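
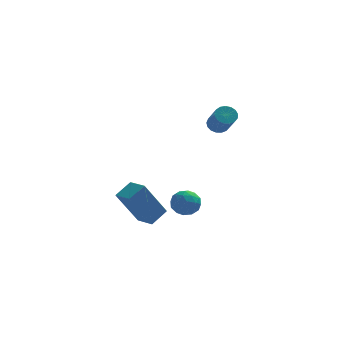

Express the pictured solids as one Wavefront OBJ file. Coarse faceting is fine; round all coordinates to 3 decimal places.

v 2.558 -0.493 3.507
v 2.941 -0.218 3.674
v 3.264 -1.232 4.6
v 2.882 -1.507 4.433
v 2.757 -0.151 3.812
v 3.081 -1.164 4.738
v 2.528 -0.162 3.88
v 2.852 -1.175 4.806
v 2.306 -0.249 3.863
v 2.629 -1.262 4.789
v 2.141 -0.392 3.764
v 2.465 -1.405 4.69
v 2.072 -0.558 3.606
v 2.396 -1.571 4.532
v 2.115 -0.709 3.426
v 2.438 -1.723 4.351
v 2.259 -0.811 3.264
v 2.582 -1.824 4.19
v 2.471 -0.84 3.158
v 2.795 -1.854 4.084
v 2.704 -0.79 3.132
v 3.027 -1.803 4.058
v 2.903 -0.672 3.192
v 3.226 -1.685 4.117
v 3.023 -0.512 3.324
v 3.347 -1.526 4.25
v 3.037 -0.349 3.498
v 3.36 -1.362 4.424
v 0.697 -1.765 -0.826
v 1.065 -1.281 -0.491
v 1.395 -2.559 -0.449
v 1.763 -2.075 -0.114
v 1.122 -2.234 0.1
v 0.691 -1.744 -0.133
v 1.769 -2.096 -0.807
v 1.338 -1.606 -1.04
v 1.728 -1.486 -0.479
v 1.328 -1.572 0.082
v 1.132 -2.268 -1.022
v 0.732 -2.354 -0.461
v 0.819 -1.453 -0.692
v 1.641 -2.387 -0.248
v 1.264 -2.48 -0.123
v 1.48 -2.196 0.075
v 0.6 -1.725 -0.481
v 0.816 -1.441 -0.284
v 0.85 -2.001 0.063
v 1.644 -2.399 -0.656
v 1.86 -2.115 -0.459
v 0.98 -1.644 -1.015
v 1.196 -1.36 -0.817
v 1.61 -1.839 -1.003
v 1.425 -1.29 -0.487
v 1.836 -1.757 -0.266
v 1.839 -1.769 -0.673
v 1.586 -1.48 -0.81
v 1.19 -1.34 -0.158
v 1.601 -1.807 0.064
v 1.224 -1.9 0.19
v 0.97 -1.612 0.053
v 1.58 -1.46 -0.151
v 0.859 -2.033 -1.004
v 1.27 -2.5 -0.782
v 1.49 -2.228 -0.993
v 1.236 -1.94 -1.13
v 0.624 -2.083 -0.674
v 1.035 -2.55 -0.453
v 0.874 -2.36 -0.13
v 0.621 -2.071 -0.267
v 0.88 -2.38 -0.789
v -1.1 -1.799 -0.324
v -0.496 -1.198 0.179
v -1.718 -1.086 -0.435
v -1.114 -0.484 0.068
v -0.186 -1.276 -2.048
v 0.418 -0.674 -1.545
v -0.804 -0.562 -2.159
v -0.2 0.039 -1.656
f 2 1 5
f 2 5 3
f 3 5 6
f 3 6 4
f 5 1 7
f 5 7 6
f 6 7 8
f 6 8 4
f 7 1 9
f 7 9 8
f 8 9 10
f 8 10 4
f 9 1 11
f 9 11 10
f 10 11 12
f 10 12 4
f 11 1 13
f 11 13 12
f 12 13 14
f 12 14 4
f 13 1 15
f 13 15 14
f 14 15 16
f 14 16 4
f 15 1 17
f 15 17 16
f 16 17 18
f 16 18 4
f 17 1 19
f 17 19 18
f 18 19 20
f 18 20 4
f 19 1 21
f 19 21 20
f 20 21 22
f 20 22 4
f 21 1 23
f 21 23 22
f 22 23 24
f 22 24 4
f 23 1 25
f 23 25 24
f 24 25 26
f 24 26 4
f 25 1 27
f 25 27 26
f 26 27 28
f 26 28 4
f 27 1 2
f 27 2 28
f 28 2 3
f 28 3 4
f 29 66 45
f 66 40 69
f 45 69 34
f 66 69 45
f 29 45 41
f 45 34 46
f 41 46 30
f 45 46 41
f 29 41 50
f 41 30 51
f 50 51 36
f 41 51 50
f 29 50 62
f 50 36 65
f 62 65 39
f 50 65 62
f 29 62 66
f 62 39 70
f 66 70 40
f 62 70 66
f 30 46 57
f 46 34 60
f 57 60 38
f 46 60 57
f 34 69 47
f 69 40 68
f 47 68 33
f 69 68 47
f 40 70 67
f 70 39 63
f 67 63 31
f 70 63 67
f 39 65 64
f 65 36 52
f 64 52 35
f 65 52 64
f 36 51 56
f 51 30 53
f 56 53 37
f 51 53 56
f 32 58 44
f 58 38 59
f 44 59 33
f 58 59 44
f 32 44 42
f 44 33 43
f 42 43 31
f 44 43 42
f 32 42 49
f 42 31 48
f 49 48 35
f 42 48 49
f 32 49 54
f 49 35 55
f 54 55 37
f 49 55 54
f 32 54 58
f 54 37 61
f 58 61 38
f 54 61 58
f 33 59 47
f 59 38 60
f 47 60 34
f 59 60 47
f 31 43 67
f 43 33 68
f 67 68 40
f 43 68 67
f 35 48 64
f 48 31 63
f 64 63 39
f 48 63 64
f 37 55 56
f 55 35 52
f 56 52 36
f 55 52 56
f 38 61 57
f 61 37 53
f 57 53 30
f 61 53 57
f 72 74 71
f 75 72 71
f 71 74 73
f 73 75 71
f 72 78 74
f 76 72 75
f 76 78 72
f 74 78 73
f 77 75 73
f 73 78 77
f 77 76 75
f 78 76 77



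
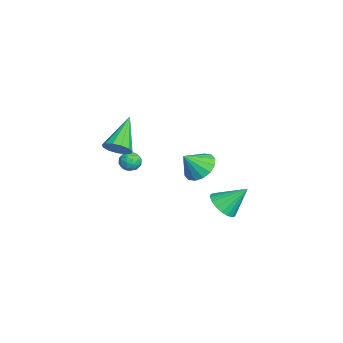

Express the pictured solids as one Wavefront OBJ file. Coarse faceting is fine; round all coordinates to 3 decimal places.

v 2.24 0.041 1.151
v 2.67 -0.558 0.52
v 2.56 -0.801 2.169
v 3.032 -0.242 0.668
v 3.181 0.15 0.944
v 3.078 0.512 1.276
v 2.75 0.748 1.574
v 2.286 0.795 1.759
v 1.809 0.639 1.781
v 1.447 0.324 1.633
v 1.298 -0.068 1.357
v 1.401 -0.43 1.025
v 1.729 -0.667 0.727
v 2.194 -0.713 0.542
v -0.436 1.429 -3.457
v 0.275 1.852 -3.924
v -0.364 2.691 -2.203
v -0.069 2.036 -4.089
v -0.485 2.099 -4.128
v -0.891 2.03 -4.035
v -1.208 1.841 -3.827
v -1.371 1.571 -3.546
v -1.35 1.273 -3.247
v -1.147 1.006 -2.99
v -0.804 0.822 -2.825
v -0.388 0.759 -2.785
v 0.019 0.828 -2.878
v 0.335 1.017 -3.086
v 0.499 1.287 -3.367
v 0.477 1.585 -3.666
v -2.329 -2.883 -0.884
v -1.709 -2.724 -0.759
v -2.051 -3.896 -0.981
v -1.431 -3.737 -0.856
v -1.88 -3.696 -0.385
v -2.052 -3.07 -0.325
v -1.708 -3.55 -1.415
v -1.88 -2.924 -1.355
v -1.326 -3.137 -1.087
v -1.432 -3.227 -0.45
v -2.328 -3.393 -1.29
v -2.434 -3.483 -0.653
v -2.044 -2.715 -0.813
v -1.716 -3.905 -0.927
v -1.98 -3.881 -0.65
v -1.616 -3.788 -0.576
v -2.245 -2.918 -0.558
v -1.881 -2.825 -0.484
v -1.981 -3.396 -0.264
v -1.879 -3.795 -1.256
v -1.515 -3.702 -1.182
v -2.144 -2.832 -1.164
v -1.78 -2.739 -1.09
v -1.779 -3.224 -1.476
v -1.454 -2.864 -0.932
v -1.29 -3.459 -0.989
v -1.453 -3.349 -1.318
v -1.554 -2.981 -1.283
v -1.516 -2.917 -0.558
v -1.353 -3.512 -0.615
v -1.616 -3.488 -0.338
v -1.717 -3.12 -0.303
v -1.291 -3.159 -0.75
v -2.407 -3.108 -1.125
v -2.244 -3.703 -1.182
v -2.043 -3.5 -1.437
v -2.144 -3.132 -1.402
v -2.47 -3.161 -0.751
v -2.306 -3.756 -0.808
v -2.206 -3.639 -0.457
v -2.307 -3.271 -0.422
v -2.469 -3.461 -0.99
v 2.935 -4.047 3.021
v 3.361 -4.259 3.64
v 1.325 -3.373 4.359
v 3.465 -3.841 3.555
v 3.402 -3.488 3.3
v 3.19 -3.313 2.957
v 2.898 -3.371 2.635
v 2.617 -3.644 2.434
v 2.438 -4.045 2.42
v 2.416 -4.446 2.597
v 2.56 -4.721 2.909
v 2.822 -4.782 3.256
v 3.121 -4.61 3.528
f 2 1 4
f 2 4 3
f 4 1 5
f 4 5 3
f 5 1 6
f 5 6 3
f 6 1 7
f 6 7 3
f 7 1 8
f 7 8 3
f 8 1 9
f 8 9 3
f 9 1 10
f 9 10 3
f 10 1 11
f 10 11 3
f 11 1 12
f 11 12 3
f 12 1 13
f 12 13 3
f 13 1 14
f 13 14 3
f 14 1 2
f 14 2 3
f 16 15 18
f 16 18 17
f 18 15 19
f 18 19 17
f 19 15 20
f 19 20 17
f 20 15 21
f 20 21 17
f 21 15 22
f 21 22 17
f 22 15 23
f 22 23 17
f 23 15 24
f 23 24 17
f 24 15 25
f 24 25 17
f 25 15 26
f 25 26 17
f 26 15 27
f 26 27 17
f 27 15 28
f 27 28 17
f 28 15 29
f 28 29 17
f 29 15 30
f 29 30 17
f 30 15 16
f 30 16 17
f 31 68 47
f 68 42 71
f 47 71 36
f 68 71 47
f 31 47 43
f 47 36 48
f 43 48 32
f 47 48 43
f 31 43 52
f 43 32 53
f 52 53 38
f 43 53 52
f 31 52 64
f 52 38 67
f 64 67 41
f 52 67 64
f 31 64 68
f 64 41 72
f 68 72 42
f 64 72 68
f 32 48 59
f 48 36 62
f 59 62 40
f 48 62 59
f 36 71 49
f 71 42 70
f 49 70 35
f 71 70 49
f 42 72 69
f 72 41 65
f 69 65 33
f 72 65 69
f 41 67 66
f 67 38 54
f 66 54 37
f 67 54 66
f 38 53 58
f 53 32 55
f 58 55 39
f 53 55 58
f 34 60 46
f 60 40 61
f 46 61 35
f 60 61 46
f 34 46 44
f 46 35 45
f 44 45 33
f 46 45 44
f 34 44 51
f 44 33 50
f 51 50 37
f 44 50 51
f 34 51 56
f 51 37 57
f 56 57 39
f 51 57 56
f 34 56 60
f 56 39 63
f 60 63 40
f 56 63 60
f 35 61 49
f 61 40 62
f 49 62 36
f 61 62 49
f 33 45 69
f 45 35 70
f 69 70 42
f 45 70 69
f 37 50 66
f 50 33 65
f 66 65 41
f 50 65 66
f 39 57 58
f 57 37 54
f 58 54 38
f 57 54 58
f 40 63 59
f 63 39 55
f 59 55 32
f 63 55 59
f 74 73 76
f 74 76 75
f 76 73 77
f 76 77 75
f 77 73 78
f 77 78 75
f 78 73 79
f 78 79 75
f 79 73 80
f 79 80 75
f 80 73 81
f 80 81 75
f 81 73 82
f 81 82 75
f 82 73 83
f 82 83 75
f 83 73 84
f 83 84 75
f 84 73 85
f 84 85 75
f 85 73 74
f 85 74 75



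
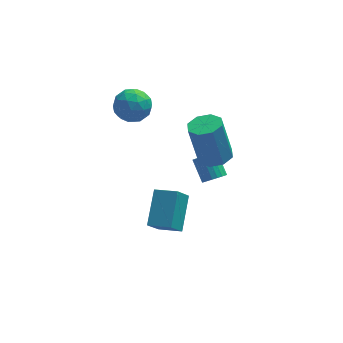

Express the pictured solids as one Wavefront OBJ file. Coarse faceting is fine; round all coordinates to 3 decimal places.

v -1.096 4.472 3.576
v -0.274 4.576 3.435
v -0.946 3.124 3.465
v -0.124 3.228 3.324
v -0.443 3.392 4.084
v -0.536 4.225 4.153
v -0.684 3.475 2.747
v -0.777 4.308 2.816
v -0.019 3.959 2.922
v 0.13 3.908 3.749
v -1.35 3.792 3.151
v -1.201 3.741 3.978
v -0.698 4.642 3.515
v -0.522 3.058 3.385
v -0.71 3.154 3.832
v -0.226 3.215 3.748
v -0.853 4.436 3.937
v -0.369 4.497 3.854
v -0.469 3.801 4.236
v -0.851 3.203 3.046
v -0.367 3.264 2.963
v -0.994 4.485 3.152
v -0.51 4.546 3.068
v -0.751 3.899 2.664
v -0.065 4.341 3.131
v 0.024 3.549 3.066
v -0.306 3.694 2.727
v -0.36 4.184 2.767
v 0.023 4.311 3.617
v 0.111 3.518 3.551
v -0.077 3.615 3.998
v -0.132 4.104 4.039
v 0.172 3.948 3.315
v -1.331 4.182 3.349
v -1.243 3.389 3.283
v -1.088 3.596 2.861
v -1.143 4.085 2.902
v -1.244 4.151 3.834
v -1.155 3.359 3.769
v -0.86 3.516 4.133
v -0.914 4.006 4.173
v -1.392 3.752 3.585
v -0.508 -1.128 0.781
v -0.11 0.162 1.676
v -0.037 -0.722 -0.014
v 0.361 0.569 0.881
v 0.359 -1.589 1.059
v 0.757 -0.298 1.954
v 0.83 -1.182 0.264
v 1.228 0.108 1.159
v 2.643 3.247 -1.278
v 2.887 3.607 -1.599
v 2.58 4.453 -0.882
v 2.337 4.093 -0.562
v 2.679 3.603 -1.683
v 2.372 4.449 -0.966
v 2.465 3.538 -1.697
v 2.158 4.383 -0.98
v 2.281 3.422 -1.639
v 1.975 4.267 -0.922
v 2.16 3.276 -1.519
v 1.854 4.121 -0.802
v 2.123 3.125 -1.357
v 1.817 3.97 -0.64
v 2.176 2.995 -1.181
v 1.869 3.84 -0.464
v 2.309 2.909 -1.022
v 2.003 3.754 -0.305
v 2.501 2.881 -0.908
v 2.194 3.727 -0.191
v 2.717 2.917 -0.858
v 2.41 3.762 -0.141
v 2.92 3.01 -0.88
v 2.613 3.855 -0.163
v 3.075 3.144 -0.971
v 2.769 3.989 -0.254
v 3.156 3.295 -1.116
v 2.849 4.141 -0.399
v 3.148 3.439 -1.288
v 2.841 4.284 -0.571
v 3.053 3.549 -1.459
v 2.746 4.395 -0.742
v 2.341 0.827 2.883
v 2.971 0.532 3.069
v 2.569 0.818 4.883
v 1.939 1.113 4.697
v 3.007 1.077 2.991
v 2.606 1.362 4.805
v 2.654 1.475 2.85
v 2.252 1.76 4.664
v 2.117 1.494 2.728
v 1.715 1.779 4.543
v 1.711 1.122 2.697
v 1.309 1.408 4.511
v 1.674 0.578 2.775
v 1.273 0.863 4.589
v 2.028 0.18 2.916
v 1.626 0.465 4.73
v 2.565 0.161 3.037
v 2.163 0.446 4.852
f 1 38 17
f 38 12 41
f 17 41 6
f 38 41 17
f 1 17 13
f 17 6 18
f 13 18 2
f 17 18 13
f 1 13 22
f 13 2 23
f 22 23 8
f 13 23 22
f 1 22 34
f 22 8 37
f 34 37 11
f 22 37 34
f 1 34 38
f 34 11 42
f 38 42 12
f 34 42 38
f 2 18 29
f 18 6 32
f 29 32 10
f 18 32 29
f 6 41 19
f 41 12 40
f 19 40 5
f 41 40 19
f 12 42 39
f 42 11 35
f 39 35 3
f 42 35 39
f 11 37 36
f 37 8 24
f 36 24 7
f 37 24 36
f 8 23 28
f 23 2 25
f 28 25 9
f 23 25 28
f 4 30 16
f 30 10 31
f 16 31 5
f 30 31 16
f 4 16 14
f 16 5 15
f 14 15 3
f 16 15 14
f 4 14 21
f 14 3 20
f 21 20 7
f 14 20 21
f 4 21 26
f 21 7 27
f 26 27 9
f 21 27 26
f 4 26 30
f 26 9 33
f 30 33 10
f 26 33 30
f 5 31 19
f 31 10 32
f 19 32 6
f 31 32 19
f 3 15 39
f 15 5 40
f 39 40 12
f 15 40 39
f 7 20 36
f 20 3 35
f 36 35 11
f 20 35 36
f 9 27 28
f 27 7 24
f 28 24 8
f 27 24 28
f 10 33 29
f 33 9 25
f 29 25 2
f 33 25 29
f 44 46 43
f 47 44 43
f 43 46 45
f 45 47 43
f 44 50 46
f 48 44 47
f 48 50 44
f 46 50 45
f 49 47 45
f 45 50 49
f 49 48 47
f 50 48 49
f 52 51 55
f 52 55 53
f 53 55 56
f 53 56 54
f 55 51 57
f 55 57 56
f 56 57 58
f 56 58 54
f 57 51 59
f 57 59 58
f 58 59 60
f 58 60 54
f 59 51 61
f 59 61 60
f 60 61 62
f 60 62 54
f 61 51 63
f 61 63 62
f 62 63 64
f 62 64 54
f 63 51 65
f 63 65 64
f 64 65 66
f 64 66 54
f 65 51 67
f 65 67 66
f 66 67 68
f 66 68 54
f 67 51 69
f 67 69 68
f 68 69 70
f 68 70 54
f 69 51 71
f 69 71 70
f 70 71 72
f 70 72 54
f 71 51 73
f 71 73 72
f 72 73 74
f 72 74 54
f 73 51 75
f 73 75 74
f 74 75 76
f 74 76 54
f 75 51 77
f 75 77 76
f 76 77 78
f 76 78 54
f 77 51 79
f 77 79 78
f 78 79 80
f 78 80 54
f 79 51 81
f 79 81 80
f 80 81 82
f 80 82 54
f 81 51 52
f 81 52 82
f 82 52 53
f 82 53 54
f 84 83 87
f 84 87 85
f 85 87 88
f 85 88 86
f 87 83 89
f 87 89 88
f 88 89 90
f 88 90 86
f 89 83 91
f 89 91 90
f 90 91 92
f 90 92 86
f 91 83 93
f 91 93 92
f 92 93 94
f 92 94 86
f 93 83 95
f 93 95 94
f 94 95 96
f 94 96 86
f 95 83 97
f 95 97 96
f 96 97 98
f 96 98 86
f 97 83 99
f 97 99 98
f 98 99 100
f 98 100 86
f 99 83 84
f 99 84 100
f 100 84 85
f 100 85 86



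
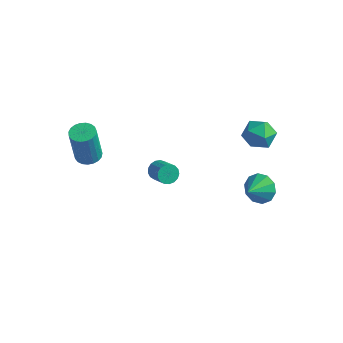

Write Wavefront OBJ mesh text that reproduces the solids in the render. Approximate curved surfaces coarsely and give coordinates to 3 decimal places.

v 4.14 2.906 0.687
v 4.597 2.747 1.463
v 3.103 1.933 1.097
v 3.56 1.774 1.873
v 3.152 2.582 1.74
v 3.793 3.183 1.486
v 3.907 1.497 1.074
v 4.548 2.098 0.82
v 4.453 1.876 1.702
v 3.986 2.547 2.114
v 3.714 2.133 0.446
v 3.247 2.804 0.858
v -2.761 -2.4 -0.153
v -2.243 -1.983 -0.072
v -2.321 -2.282 1.974
v -2.839 -2.7 1.893
v -2.461 -1.809 -0.055
v -2.539 -2.109 1.991
v -2.73 -1.738 -0.055
v -2.808 -2.038 1.991
v -3.005 -1.782 -0.072
v -3.083 -2.081 1.975
v -3.237 -1.932 -0.103
v -3.316 -2.231 1.944
v -3.388 -2.163 -0.143
v -3.466 -2.463 1.904
v -3.429 -2.436 -0.184
v -3.507 -2.735 1.863
v -3.356 -2.702 -0.22
v -3.434 -3.001 1.827
v -3.179 -2.916 -0.245
v -3.257 -3.215 1.802
v -2.93 -3.041 -0.254
v -3.008 -3.34 1.793
v -2.652 -3.055 -0.245
v -2.73 -3.354 1.802
v -2.393 -2.956 -0.221
v -2.471 -3.255 1.826
v -2.197 -2.761 -0.185
v -2.275 -3.06 1.862
v -2.099 -2.503 -0.143
v -2.177 -2.803 1.904
v -2.115 -2.228 -0.104
v -2.193 -2.528 1.943
v 3.477 3.255 -4.268
v 4.354 3.314 -4.129
v 3.443 2.145 -3.572
v 4.099 3.579 -3.72
v 3.606 3.72 -3.52
v 3.064 3.683 -3.606
v 2.68 3.482 -3.945
v 2.6 3.195 -4.407
v 2.856 2.93 -4.816
v 3.349 2.79 -5.016
v 3.891 2.827 -4.93
v 4.275 3.027 -4.591
v -0.87 0.735 -3.059
v -0.664 0.497 -3.547
v 0.235 0.047 -2.948
v 0.03 0.285 -2.461
v -0.544 0.747 -3.539
v 0.355 0.297 -2.941
v -0.498 0.994 -3.422
v 0.401 0.545 -2.823
v -0.538 1.182 -3.221
v 0.361 0.732 -2.623
v -0.653 1.268 -2.984
v 0.246 0.818 -2.385
v -0.818 1.231 -2.763
v 0.081 0.781 -2.165
v -0.995 1.081 -2.611
v -0.096 0.631 -2.012
v -1.143 0.851 -2.561
v -0.244 0.401 -1.963
v -1.228 0.595 -2.625
v -0.329 0.145 -2.027
v -1.231 0.371 -2.789
v -0.332 -0.079 -2.191
v -1.152 0.23 -3.015
v -0.253 -0.22 -2.416
v -1.007 0.205 -3.251
v -0.108 -0.245 -2.652
v -0.831 0.301 -3.443
v 0.068 -0.149 -2.844
f 1 12 6
f 1 6 2
f 1 2 8
f 1 8 11
f 1 11 12
f 2 6 10
f 6 12 5
f 12 11 3
f 11 8 7
f 8 2 9
f 4 10 5
f 4 5 3
f 4 3 7
f 4 7 9
f 4 9 10
f 5 10 6
f 3 5 12
f 7 3 11
f 9 7 8
f 10 9 2
f 14 13 17
f 14 17 15
f 15 17 18
f 15 18 16
f 17 13 19
f 17 19 18
f 18 19 20
f 18 20 16
f 19 13 21
f 19 21 20
f 20 21 22
f 20 22 16
f 21 13 23
f 21 23 22
f 22 23 24
f 22 24 16
f 23 13 25
f 23 25 24
f 24 25 26
f 24 26 16
f 25 13 27
f 25 27 26
f 26 27 28
f 26 28 16
f 27 13 29
f 27 29 28
f 28 29 30
f 28 30 16
f 29 13 31
f 29 31 30
f 30 31 32
f 30 32 16
f 31 13 33
f 31 33 32
f 32 33 34
f 32 34 16
f 33 13 35
f 33 35 34
f 34 35 36
f 34 36 16
f 35 13 37
f 35 37 36
f 36 37 38
f 36 38 16
f 37 13 39
f 37 39 38
f 38 39 40
f 38 40 16
f 39 13 41
f 39 41 40
f 40 41 42
f 40 42 16
f 41 13 43
f 41 43 42
f 42 43 44
f 42 44 16
f 43 13 14
f 43 14 44
f 44 14 15
f 44 15 16
f 46 45 48
f 46 48 47
f 48 45 49
f 48 49 47
f 49 45 50
f 49 50 47
f 50 45 51
f 50 51 47
f 51 45 52
f 51 52 47
f 52 45 53
f 52 53 47
f 53 45 54
f 53 54 47
f 54 45 55
f 54 55 47
f 55 45 56
f 55 56 47
f 56 45 46
f 56 46 47
f 58 57 61
f 58 61 59
f 59 61 62
f 59 62 60
f 61 57 63
f 61 63 62
f 62 63 64
f 62 64 60
f 63 57 65
f 63 65 64
f 64 65 66
f 64 66 60
f 65 57 67
f 65 67 66
f 66 67 68
f 66 68 60
f 67 57 69
f 67 69 68
f 68 69 70
f 68 70 60
f 69 57 71
f 69 71 70
f 70 71 72
f 70 72 60
f 71 57 73
f 71 73 72
f 72 73 74
f 72 74 60
f 73 57 75
f 73 75 74
f 74 75 76
f 74 76 60
f 75 57 77
f 75 77 76
f 76 77 78
f 76 78 60
f 77 57 79
f 77 79 78
f 78 79 80
f 78 80 60
f 79 57 81
f 79 81 80
f 80 81 82
f 80 82 60
f 81 57 83
f 81 83 82
f 82 83 84
f 82 84 60
f 83 57 58
f 83 58 84
f 84 58 59
f 84 59 60



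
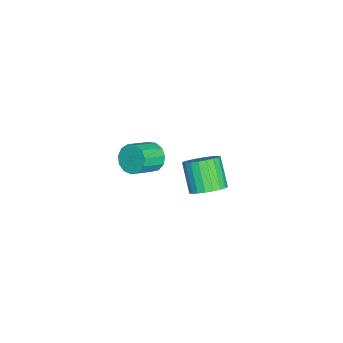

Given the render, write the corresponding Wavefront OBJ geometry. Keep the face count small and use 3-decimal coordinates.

v 1.325 0.569 2.727
v 1.865 0.973 2.376
v 2.794 0.275 3.002
v 2.255 -0.129 3.353
v 1.776 1.181 2.74
v 2.705 0.483 3.366
v 1.544 1.194 3.1
v 2.473 0.497 3.725
v 1.242 1.009 3.341
v 2.172 0.311 3.967
v 0.967 0.684 3.388
v 1.897 -0.013 4.013
v 0.806 0.323 3.224
v 1.735 -0.375 3.85
v 0.809 0.039 2.903
v 1.739 -0.658 3.529
v 0.977 -0.076 2.526
v 1.906 -0.774 3.152
v 1.254 0.013 2.213
v 2.184 -0.684 2.839
v 1.555 0.279 2.063
v 2.485 -0.418 2.689
v 1.782 0.637 2.124
v 2.712 -0.061 2.75
v -2.15 2.533 -2.86
v -1.769 3.148 -2.326
v -2.75 2.643 -1.045
v -3.13 2.027 -1.58
v -2.057 3.339 -2.471
v -3.037 2.834 -1.19
v -2.36 3.39 -2.683
v -3.341 2.884 -1.403
v -2.628 3.292 -2.927
v -3.608 2.787 -1.646
v -2.812 3.064 -3.158
v -3.793 2.558 -1.878
v -2.883 2.743 -3.338
v -3.863 2.238 -2.058
v -2.826 2.386 -3.436
v -3.807 1.881 -2.155
v -2.652 2.055 -3.434
v -3.633 1.55 -2.153
v -2.392 1.806 -3.332
v -3.373 1.301 -2.052
v -2.09 1.682 -3.15
v -3.07 1.177 -1.869
v -1.798 1.706 -2.917
v -2.778 1.201 -1.636
v -1.567 1.873 -2.674
v -2.547 1.368 -1.394
v -1.436 2.153 -2.463
v -2.417 1.648 -1.183
v -1.429 2.5 -2.322
v -2.41 1.995 -1.041
v -1.547 2.852 -2.273
v -2.528 2.347 -0.992
f 2 1 5
f 2 5 3
f 3 5 6
f 3 6 4
f 5 1 7
f 5 7 6
f 6 7 8
f 6 8 4
f 7 1 9
f 7 9 8
f 8 9 10
f 8 10 4
f 9 1 11
f 9 11 10
f 10 11 12
f 10 12 4
f 11 1 13
f 11 13 12
f 12 13 14
f 12 14 4
f 13 1 15
f 13 15 14
f 14 15 16
f 14 16 4
f 15 1 17
f 15 17 16
f 16 17 18
f 16 18 4
f 17 1 19
f 17 19 18
f 18 19 20
f 18 20 4
f 19 1 21
f 19 21 20
f 20 21 22
f 20 22 4
f 21 1 23
f 21 23 22
f 22 23 24
f 22 24 4
f 23 1 2
f 23 2 24
f 24 2 3
f 24 3 4
f 26 25 29
f 26 29 27
f 27 29 30
f 27 30 28
f 29 25 31
f 29 31 30
f 30 31 32
f 30 32 28
f 31 25 33
f 31 33 32
f 32 33 34
f 32 34 28
f 33 25 35
f 33 35 34
f 34 35 36
f 34 36 28
f 35 25 37
f 35 37 36
f 36 37 38
f 36 38 28
f 37 25 39
f 37 39 38
f 38 39 40
f 38 40 28
f 39 25 41
f 39 41 40
f 40 41 42
f 40 42 28
f 41 25 43
f 41 43 42
f 42 43 44
f 42 44 28
f 43 25 45
f 43 45 44
f 44 45 46
f 44 46 28
f 45 25 47
f 45 47 46
f 46 47 48
f 46 48 28
f 47 25 49
f 47 49 48
f 48 49 50
f 48 50 28
f 49 25 51
f 49 51 50
f 50 51 52
f 50 52 28
f 51 25 53
f 51 53 52
f 52 53 54
f 52 54 28
f 53 25 55
f 53 55 54
f 54 55 56
f 54 56 28
f 55 25 26
f 55 26 56
f 56 26 27
f 56 27 28



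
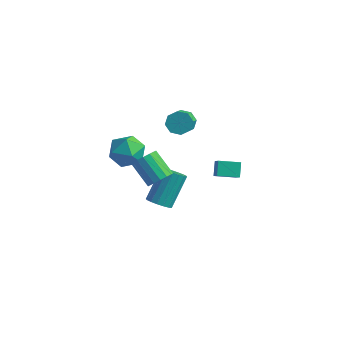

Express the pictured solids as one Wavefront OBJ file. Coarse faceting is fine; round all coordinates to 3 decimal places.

v -2.365 2.353 1.016
v -2.032 2.045 0.406
v -1.322 0.699 1.475
v -1.655 1.007 2.084
v -1.692 2.436 0.672
v -0.982 1.089 1.741
v -1.747 2.778 1.139
v -1.037 1.431 2.208
v -2.164 2.871 1.534
v -1.453 1.524 2.603
v -2.698 2.661 1.625
v -1.988 1.315 2.694
v -3.038 2.271 1.359
v -2.328 0.924 2.428
v -2.983 1.929 0.892
v -2.273 0.582 1.961
v -2.567 1.836 0.497
v -1.856 0.489 1.566
v 0.487 -3.696 1.658
v 0.811 -4.164 2.131
v -0.402 -3.933 3.194
v -0.727 -3.464 2.722
v 0.954 -3.82 2.219
v -0.259 -3.588 3.282
v 0.972 -3.442 2.157
v -0.242 -3.211 3.22
v 0.859 -3.132 1.961
v -0.354 -2.901 3.024
v 0.647 -2.974 1.684
v -0.566 -2.742 2.748
v 0.392 -3.008 1.401
v -0.821 -2.777 2.464
v 0.162 -3.227 1.186
v -1.051 -2.996 2.249
v 0.019 -3.572 1.098
v -1.194 -3.34 2.161
v 0.002 -3.949 1.16
v -1.212 -3.718 2.223
v 0.114 -4.259 1.356
v -1.099 -4.028 2.419
v 0.326 -4.418 1.632
v -0.887 -4.186 2.696
v 0.581 -4.383 1.916
v -0.632 -4.152 2.979
v -2.157 -0.165 -4.078
v -1.417 -0.301 -3.97
v -1.403 1.109 -2.294
v -2.143 1.245 -2.402
v -1.421 -0.023 -4.204
v -1.407 1.387 -2.528
v -1.594 0.223 -4.409
v -1.58 1.633 -2.733
v -1.895 0.38 -4.539
v -1.881 1.79 -2.863
v -2.257 0.412 -4.562
v -2.243 1.822 -2.887
v -2.595 0.312 -4.475
v -2.581 1.722 -2.799
v -2.834 0.103 -4.297
v -2.82 1.512 -2.621
v -2.917 -0.168 -4.069
v -2.903 1.242 -2.393
v -2.826 -0.438 -3.843
v -2.812 0.972 -2.167
v -2.582 -0.645 -3.67
v -2.568 0.764 -1.994
v -2.241 -0.743 -3.591
v -2.226 0.667 -1.915
v -1.88 -0.708 -3.624
v -1.866 0.702 -1.948
v -1.583 -0.548 -3.76
v -1.569 0.861 -2.084
v -2.082 -1.731 1.475
v -1.451 -2.63 1.364
v -3.289 -2.69 2.376
v -2.658 -3.589 2.265
v -2.328 -2.76 2.914
v -1.581 -2.167 2.357
v -3.159 -3.153 1.383
v -2.412 -2.56 0.826
v -2.116 -3.509 1.307
v -1.603 -3.266 2.253
v -3.137 -2.054 1.487
v -2.624 -1.811 2.433
v -0.242 2.571 -2.695
v -0.552 3.148 -1.965
v -0.808 3.085 -3.34
v -1.118 3.661 -2.611
v 0.718 3.359 -2.909
v 0.408 3.935 -2.18
v 0.152 3.872 -3.555
v -0.158 4.449 -2.825
f 2 1 5
f 2 5 3
f 3 5 6
f 3 6 4
f 5 1 7
f 5 7 6
f 6 7 8
f 6 8 4
f 7 1 9
f 7 9 8
f 8 9 10
f 8 10 4
f 9 1 11
f 9 11 10
f 10 11 12
f 10 12 4
f 11 1 13
f 11 13 12
f 12 13 14
f 12 14 4
f 13 1 15
f 13 15 14
f 14 15 16
f 14 16 4
f 15 1 17
f 15 17 16
f 16 17 18
f 16 18 4
f 17 1 2
f 17 2 18
f 18 2 3
f 18 3 4
f 20 19 23
f 20 23 21
f 21 23 24
f 21 24 22
f 23 19 25
f 23 25 24
f 24 25 26
f 24 26 22
f 25 19 27
f 25 27 26
f 26 27 28
f 26 28 22
f 27 19 29
f 27 29 28
f 28 29 30
f 28 30 22
f 29 19 31
f 29 31 30
f 30 31 32
f 30 32 22
f 31 19 33
f 31 33 32
f 32 33 34
f 32 34 22
f 33 19 35
f 33 35 34
f 34 35 36
f 34 36 22
f 35 19 37
f 35 37 36
f 36 37 38
f 36 38 22
f 37 19 39
f 37 39 38
f 38 39 40
f 38 40 22
f 39 19 41
f 39 41 40
f 40 41 42
f 40 42 22
f 41 19 43
f 41 43 42
f 42 43 44
f 42 44 22
f 43 19 20
f 43 20 44
f 44 20 21
f 44 21 22
f 46 45 49
f 46 49 47
f 47 49 50
f 47 50 48
f 49 45 51
f 49 51 50
f 50 51 52
f 50 52 48
f 51 45 53
f 51 53 52
f 52 53 54
f 52 54 48
f 53 45 55
f 53 55 54
f 54 55 56
f 54 56 48
f 55 45 57
f 55 57 56
f 56 57 58
f 56 58 48
f 57 45 59
f 57 59 58
f 58 59 60
f 58 60 48
f 59 45 61
f 59 61 60
f 60 61 62
f 60 62 48
f 61 45 63
f 61 63 62
f 62 63 64
f 62 64 48
f 63 45 65
f 63 65 64
f 64 65 66
f 64 66 48
f 65 45 67
f 65 67 66
f 66 67 68
f 66 68 48
f 67 45 69
f 67 69 68
f 68 69 70
f 68 70 48
f 69 45 71
f 69 71 70
f 70 71 72
f 70 72 48
f 71 45 46
f 71 46 72
f 72 46 47
f 72 47 48
f 73 84 78
f 73 78 74
f 73 74 80
f 73 80 83
f 73 83 84
f 74 78 82
f 78 84 77
f 84 83 75
f 83 80 79
f 80 74 81
f 76 82 77
f 76 77 75
f 76 75 79
f 76 79 81
f 76 81 82
f 77 82 78
f 75 77 84
f 79 75 83
f 81 79 80
f 82 81 74
f 86 88 85
f 89 86 85
f 85 88 87
f 87 89 85
f 86 92 88
f 90 86 89
f 90 92 86
f 88 92 87
f 91 89 87
f 87 92 91
f 91 90 89
f 92 90 91



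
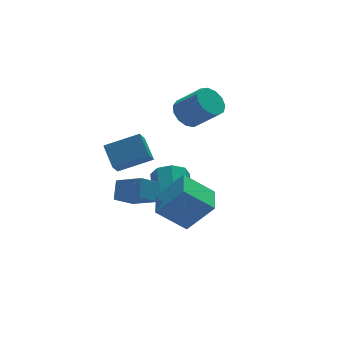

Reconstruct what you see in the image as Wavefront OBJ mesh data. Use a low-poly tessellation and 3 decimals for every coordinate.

v 0.737 2.101 1.963
v 1.26 1.721 1.28
v 2.146 0.72 2.515
v 1.623 1.099 3.197
v 1.519 2.153 1.444
v 2.405 1.151 2.679
v 1.53 2.568 1.773
v 2.416 1.567 3.007
v 1.29 2.835 2.162
v 2.175 1.833 3.397
v 0.873 2.869 2.487
v 1.759 1.867 3.722
v 0.414 2.658 2.647
v 1.3 1.657 3.882
v 0.057 2.271 2.589
v 0.943 1.27 3.824
v -0.084 1.83 2.332
v 0.802 0.829 3.567
v 0.036 1.475 1.958
v 0.922 0.473 3.193
v 0.378 1.318 1.585
v 1.264 0.317 2.82
v 0.835 1.41 1.332
v 1.72 0.409 2.567
v -3.421 -4.164 -0.369
v -2.252 -4.759 1.181
v -2.814 -2.709 -0.267
v -1.646 -3.304 1.283
v -2.034 -4.656 -1.603
v -0.866 -5.251 -0.053
v -1.428 -3.201 -1.501
v -0.259 -3.796 0.049
v -3.6 -1.639 -1.329
v -4.651 -1.888 -0.588
v -3.206 -0.915 -0.527
v -4.257 -1.163 0.214
v -2.783 -2.897 -0.594
v -3.834 -3.145 0.147
v -2.389 -2.172 0.208
v -3.44 -2.421 0.949
v -4.756 -2.076 1.825
v -4.768 -0.899 2.636
v -4.336 -1.608 1.153
v -4.348 -0.431 1.964
v -3.092 -2.549 2.536
v -3.104 -1.372 3.347
v -2.672 -2.081 1.864
v -2.684 -0.904 2.675
v -1.184 -0.713 -2.11
v -0.573 -1.196 -1.516
v -0.084 0.311 -0.795
v -0.696 0.793 -1.39
v -0.246 -0.994 -2.16
v 0.242 0.513 -1.44
v -0.47 -0.627 -2.775
v 0.019 0.88 -2.055
v -1.111 -0.311 -3.001
v -0.623 1.196 -2.281
v -1.796 -0.231 -2.705
v -1.307 1.276 -1.984
v -2.122 -0.433 -2.06
v -1.634 1.074 -1.34
v -1.899 -0.8 -1.445
v -1.41 0.707 -0.725
v -1.257 -1.116 -1.219
v -0.769 0.391 -0.499
f 2 1 5
f 2 5 3
f 3 5 6
f 3 6 4
f 5 1 7
f 5 7 6
f 6 7 8
f 6 8 4
f 7 1 9
f 7 9 8
f 8 9 10
f 8 10 4
f 9 1 11
f 9 11 10
f 10 11 12
f 10 12 4
f 11 1 13
f 11 13 12
f 12 13 14
f 12 14 4
f 13 1 15
f 13 15 14
f 14 15 16
f 14 16 4
f 15 1 17
f 15 17 16
f 16 17 18
f 16 18 4
f 17 1 19
f 17 19 18
f 18 19 20
f 18 20 4
f 19 1 21
f 19 21 20
f 20 21 22
f 20 22 4
f 21 1 23
f 21 23 22
f 22 23 24
f 22 24 4
f 23 1 2
f 23 2 24
f 24 2 3
f 24 3 4
f 26 28 25
f 29 26 25
f 25 28 27
f 27 29 25
f 26 32 28
f 30 26 29
f 30 32 26
f 28 32 27
f 31 29 27
f 27 32 31
f 31 30 29
f 32 30 31
f 34 36 33
f 37 34 33
f 33 36 35
f 35 37 33
f 34 40 36
f 38 34 37
f 38 40 34
f 36 40 35
f 39 37 35
f 35 40 39
f 39 38 37
f 40 38 39
f 42 44 41
f 45 42 41
f 41 44 43
f 43 45 41
f 42 48 44
f 46 42 45
f 46 48 42
f 44 48 43
f 47 45 43
f 43 48 47
f 47 46 45
f 48 46 47
f 50 49 53
f 50 53 51
f 51 53 54
f 51 54 52
f 53 49 55
f 53 55 54
f 54 55 56
f 54 56 52
f 55 49 57
f 55 57 56
f 56 57 58
f 56 58 52
f 57 49 59
f 57 59 58
f 58 59 60
f 58 60 52
f 59 49 61
f 59 61 60
f 60 61 62
f 60 62 52
f 61 49 63
f 61 63 62
f 62 63 64
f 62 64 52
f 63 49 65
f 63 65 64
f 64 65 66
f 64 66 52
f 65 49 50
f 65 50 66
f 66 50 51
f 66 51 52



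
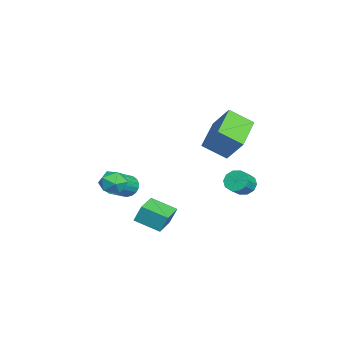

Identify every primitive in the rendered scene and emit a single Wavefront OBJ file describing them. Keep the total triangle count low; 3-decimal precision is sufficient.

v -4.26 -3.429 -2.597
v -3.828 -3.421 -3.198
v -2.908 -4.024 -2.543
v -3.34 -4.031 -1.943
v -3.75 -3.139 -3.048
v -2.829 -3.741 -2.393
v -3.772 -2.914 -2.809
v -2.852 -3.516 -2.154
v -3.892 -2.791 -2.527
v -2.972 -3.393 -1.873
v -4.084 -2.794 -2.26
v -3.164 -3.396 -1.605
v -4.311 -2.923 -2.06
v -3.391 -3.525 -1.405
v -4.528 -3.152 -1.966
v -3.608 -3.755 -1.311
v -4.692 -3.436 -1.997
v -3.772 -4.039 -1.342
v -4.771 -3.719 -2.147
v -3.85 -4.321 -1.492
v -4.748 -3.944 -2.386
v -3.828 -4.546 -1.731
v -4.628 -4.067 -2.667
v -3.708 -4.669 -2.013
v -4.436 -4.064 -2.935
v -3.516 -4.666 -2.28
v -4.209 -3.935 -3.135
v -3.289 -4.537 -2.48
v -3.992 -3.705 -3.229
v -3.072 -4.308 -2.574
v 1.147 2.108 2.276
v 1.121 0.831 3.118
v -0.881 2.577 2.922
v -0.907 1.3 3.765
v 1.747 2.94 3.555
v 1.721 1.663 4.398
v -0.281 3.409 4.202
v -0.307 2.132 5.044
v -1.188 -2.3 -2.886
v -1.145 -1.89 -1.855
v -0.795 -0.913 -3.454
v -0.751 -0.503 -2.423
v 0.271 -2.677 -2.797
v 0.315 -2.267 -1.766
v 0.665 -1.29 -3.365
v 0.708 -0.88 -2.334
v 3.222 -2.642 1.468
v 3.531 -3.043 0.823
v 2.629 -3.757 1.877
v 2.938 -4.158 1.232
v 3.435 -3.901 1.832
v 3.802 -3.212 1.579
v 2.358 -3.588 1.121
v 2.725 -2.899 0.868
v 2.998 -3.628 0.609
v 3.663 -3.821 1.048
v 2.497 -2.979 1.652
v 3.162 -3.172 2.091
v -1.66 2.918 -0.947
v -1.165 3.094 -1.425
v -0.385 2.677 -0.77
v -0.88 2.502 -0.293
v -1.214 3.433 -1.15
v -0.435 3.016 -0.496
v -1.434 3.575 -0.798
v -0.655 3.158 -0.144
v -1.74 3.466 -0.503
v -0.961 3.05 0.152
v -2.015 3.148 -0.377
v -1.236 2.732 0.277
v -2.155 2.743 -0.47
v -1.375 2.326 0.185
v -2.105 2.404 -0.744
v -1.326 1.987 -0.09
v -1.885 2.262 -1.096
v -1.106 1.845 -0.442
v -1.579 2.37 -1.392
v -0.8 1.954 -0.737
v -1.304 2.688 -1.517
v -0.525 2.272 -0.863
f 2 1 5
f 2 5 3
f 3 5 6
f 3 6 4
f 5 1 7
f 5 7 6
f 6 7 8
f 6 8 4
f 7 1 9
f 7 9 8
f 8 9 10
f 8 10 4
f 9 1 11
f 9 11 10
f 10 11 12
f 10 12 4
f 11 1 13
f 11 13 12
f 12 13 14
f 12 14 4
f 13 1 15
f 13 15 14
f 14 15 16
f 14 16 4
f 15 1 17
f 15 17 16
f 16 17 18
f 16 18 4
f 17 1 19
f 17 19 18
f 18 19 20
f 18 20 4
f 19 1 21
f 19 21 20
f 20 21 22
f 20 22 4
f 21 1 23
f 21 23 22
f 22 23 24
f 22 24 4
f 23 1 25
f 23 25 24
f 24 25 26
f 24 26 4
f 25 1 27
f 25 27 26
f 26 27 28
f 26 28 4
f 27 1 29
f 27 29 28
f 28 29 30
f 28 30 4
f 29 1 2
f 29 2 30
f 30 2 3
f 30 3 4
f 32 34 31
f 35 32 31
f 31 34 33
f 33 35 31
f 32 38 34
f 36 32 35
f 36 38 32
f 34 38 33
f 37 35 33
f 33 38 37
f 37 36 35
f 38 36 37
f 40 42 39
f 43 40 39
f 39 42 41
f 41 43 39
f 40 46 42
f 44 40 43
f 44 46 40
f 42 46 41
f 45 43 41
f 41 46 45
f 45 44 43
f 46 44 45
f 47 58 52
f 47 52 48
f 47 48 54
f 47 54 57
f 47 57 58
f 48 52 56
f 52 58 51
f 58 57 49
f 57 54 53
f 54 48 55
f 50 56 51
f 50 51 49
f 50 49 53
f 50 53 55
f 50 55 56
f 51 56 52
f 49 51 58
f 53 49 57
f 55 53 54
f 56 55 48
f 60 59 63
f 60 63 61
f 61 63 64
f 61 64 62
f 63 59 65
f 63 65 64
f 64 65 66
f 64 66 62
f 65 59 67
f 65 67 66
f 66 67 68
f 66 68 62
f 67 59 69
f 67 69 68
f 68 69 70
f 68 70 62
f 69 59 71
f 69 71 70
f 70 71 72
f 70 72 62
f 71 59 73
f 71 73 72
f 72 73 74
f 72 74 62
f 73 59 75
f 73 75 74
f 74 75 76
f 74 76 62
f 75 59 77
f 75 77 76
f 76 77 78
f 76 78 62
f 77 59 79
f 77 79 78
f 78 79 80
f 78 80 62
f 79 59 60
f 79 60 80
f 80 60 61
f 80 61 62



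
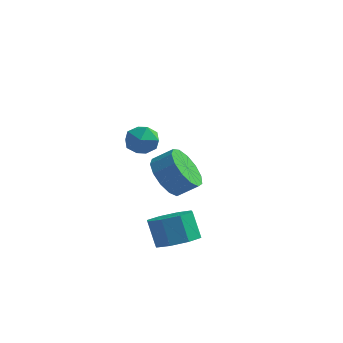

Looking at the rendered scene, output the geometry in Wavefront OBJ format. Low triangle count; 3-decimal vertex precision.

v -3.39 1.258 -2.627
v -2.727 0.8 -3.315
v -1.928 1.063 -2.722
v -2.59 1.522 -2.033
v -2.784 1.368 -3.49
v -1.985 1.632 -2.896
v -3.034 1.901 -3.391
v -2.235 2.165 -2.797
v -3.397 2.231 -3.049
v -2.598 2.494 -2.455
v -3.757 2.251 -2.573
v -2.958 2.515 -1.979
v -4.001 1.956 -2.114
v -3.202 2.22 -1.52
v -4.05 1.44 -1.818
v -3.251 1.703 -1.224
v -3.89 0.866 -1.779
v -3.091 1.129 -1.185
v -3.571 0.416 -2.009
v -2.772 0.68 -1.415
v -3.194 0.234 -2.435
v -2.395 0.498 -1.841
v -2.88 0.377 -2.922
v -2.08 0.641 -2.328
v -2.882 -2.115 1.289
v -2.225 -2.463 1.144
v -3.155 -2.977 2.116
v -2.498 -3.325 1.971
v -2.502 -2.654 2.322
v -2.334 -2.121 1.811
v -3.046 -3.319 1.449
v -2.878 -2.786 0.938
v -2.327 -3.206 1.243
v -1.99 -2.795 1.782
v -3.39 -2.645 1.478
v -3.053 -2.234 2.017
v -1.304 -2.588 -3.626
v -0.671 -3.112 -3.171
v -1.163 -2.757 -2.078
v -1.796 -2.232 -2.534
v -0.44 -2.441 -3.286
v -0.932 -2.085 -2.193
v -0.716 -1.855 -3.6
v -1.208 -1.5 -2.507
v -1.336 -1.699 -3.93
v -1.828 -1.343 -2.837
v -1.937 -2.063 -4.082
v -2.429 -1.708 -2.989
v -2.168 -2.735 -3.967
v -2.66 -2.379 -2.874
v -1.892 -3.32 -3.653
v -2.384 -2.965 -2.56
v -1.272 -3.477 -3.323
v -1.764 -3.121 -2.23
f 2 1 5
f 2 5 3
f 3 5 6
f 3 6 4
f 5 1 7
f 5 7 6
f 6 7 8
f 6 8 4
f 7 1 9
f 7 9 8
f 8 9 10
f 8 10 4
f 9 1 11
f 9 11 10
f 10 11 12
f 10 12 4
f 11 1 13
f 11 13 12
f 12 13 14
f 12 14 4
f 13 1 15
f 13 15 14
f 14 15 16
f 14 16 4
f 15 1 17
f 15 17 16
f 16 17 18
f 16 18 4
f 17 1 19
f 17 19 18
f 18 19 20
f 18 20 4
f 19 1 21
f 19 21 20
f 20 21 22
f 20 22 4
f 21 1 23
f 21 23 22
f 22 23 24
f 22 24 4
f 23 1 2
f 23 2 24
f 24 2 3
f 24 3 4
f 25 36 30
f 25 30 26
f 25 26 32
f 25 32 35
f 25 35 36
f 26 30 34
f 30 36 29
f 36 35 27
f 35 32 31
f 32 26 33
f 28 34 29
f 28 29 27
f 28 27 31
f 28 31 33
f 28 33 34
f 29 34 30
f 27 29 36
f 31 27 35
f 33 31 32
f 34 33 26
f 38 37 41
f 38 41 39
f 39 41 42
f 39 42 40
f 41 37 43
f 41 43 42
f 42 43 44
f 42 44 40
f 43 37 45
f 43 45 44
f 44 45 46
f 44 46 40
f 45 37 47
f 45 47 46
f 46 47 48
f 46 48 40
f 47 37 49
f 47 49 48
f 48 49 50
f 48 50 40
f 49 37 51
f 49 51 50
f 50 51 52
f 50 52 40
f 51 37 53
f 51 53 52
f 52 53 54
f 52 54 40
f 53 37 38
f 53 38 54
f 54 38 39
f 54 39 40



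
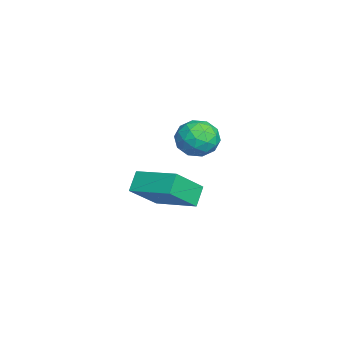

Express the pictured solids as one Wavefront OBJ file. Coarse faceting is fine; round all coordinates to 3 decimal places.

v 3.125 -1.992 -4.727
v 4.033 -2.981 -3.543
v 2.462 -1.752 -4.018
v 3.37 -2.741 -2.834
v 4.21 -0.419 -4.246
v 5.118 -1.408 -3.062
v 3.547 -0.179 -3.537
v 4.455 -1.168 -2.353
v -0.916 0.338 -2.984
v 0.065 0.253 -3.073
v -1.045 -1.253 -2.887
v -0.064 -1.338 -2.976
v -0.454 -0.949 -2.155
v -0.375 0.034 -2.215
v -0.605 -1.034 -3.745
v -0.526 -0.051 -3.805
v 0.257 -0.595 -3.543
v 0.35 -0.542 -2.561
v -1.33 -0.458 -3.399
v -1.237 -0.405 -2.417
v -0.415 0.435 -3.037
v -0.565 -1.435 -2.923
v -0.795 -1.207 -2.44
v -0.218 -1.257 -2.493
v -0.673 0.306 -2.533
v -0.096 0.257 -2.585
v -0.401 -0.45 -2.046
v -0.884 -1.257 -3.375
v -0.307 -1.306 -3.427
v -0.762 0.257 -3.467
v -0.185 0.207 -3.52
v -0.579 -0.55 -3.914
v 0.275 -0.113 -3.366
v 0.199 -1.048 -3.309
v -0.119 -0.87 -3.761
v -0.072 -0.292 -3.796
v 0.33 -0.082 -2.788
v 0.254 -1.017 -2.731
v 0.025 -0.789 -2.249
v 0.072 -0.211 -2.284
v 0.443 -0.58 -3.064
v -1.234 0.017 -3.229
v -1.31 -0.918 -3.172
v -1.052 -0.789 -3.676
v -1.005 -0.211 -3.711
v -1.179 0.048 -2.651
v -1.255 -0.887 -2.594
v -0.908 -0.708 -2.164
v -0.861 -0.13 -2.199
v -1.423 -0.42 -2.896
f 2 4 1
f 5 2 1
f 1 4 3
f 3 5 1
f 2 8 4
f 6 2 5
f 6 8 2
f 4 8 3
f 7 5 3
f 3 8 7
f 7 6 5
f 8 6 7
f 9 46 25
f 46 20 49
f 25 49 14
f 46 49 25
f 9 25 21
f 25 14 26
f 21 26 10
f 25 26 21
f 9 21 30
f 21 10 31
f 30 31 16
f 21 31 30
f 9 30 42
f 30 16 45
f 42 45 19
f 30 45 42
f 9 42 46
f 42 19 50
f 46 50 20
f 42 50 46
f 10 26 37
f 26 14 40
f 37 40 18
f 26 40 37
f 14 49 27
f 49 20 48
f 27 48 13
f 49 48 27
f 20 50 47
f 50 19 43
f 47 43 11
f 50 43 47
f 19 45 44
f 45 16 32
f 44 32 15
f 45 32 44
f 16 31 36
f 31 10 33
f 36 33 17
f 31 33 36
f 12 38 24
f 38 18 39
f 24 39 13
f 38 39 24
f 12 24 22
f 24 13 23
f 22 23 11
f 24 23 22
f 12 22 29
f 22 11 28
f 29 28 15
f 22 28 29
f 12 29 34
f 29 15 35
f 34 35 17
f 29 35 34
f 12 34 38
f 34 17 41
f 38 41 18
f 34 41 38
f 13 39 27
f 39 18 40
f 27 40 14
f 39 40 27
f 11 23 47
f 23 13 48
f 47 48 20
f 23 48 47
f 15 28 44
f 28 11 43
f 44 43 19
f 28 43 44
f 17 35 36
f 35 15 32
f 36 32 16
f 35 32 36
f 18 41 37
f 41 17 33
f 37 33 10
f 41 33 37



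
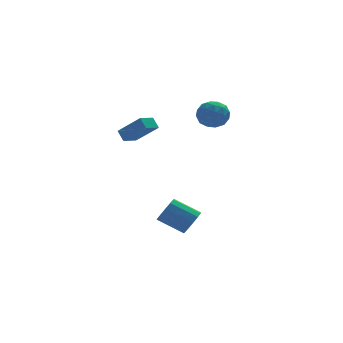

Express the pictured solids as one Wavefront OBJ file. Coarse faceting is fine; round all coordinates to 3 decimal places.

v 0.236 -0.339 -3.788
v 0.769 0.342 -3.506
v -0.642 1.06 -2.57
v -1.176 0.379 -2.852
v 0.557 0.497 -3.946
v -0.855 1.216 -3.01
v 0.242 0.387 -4.336
v -1.169 1.106 -3.399
v -0.074 0.047 -4.552
v -1.486 0.765 -3.615
v -0.292 -0.417 -4.525
v -1.704 0.302 -3.589
v -0.343 -0.855 -4.265
v -1.754 -0.137 -3.328
v -0.21 -1.13 -3.853
v -1.621 -0.412 -2.916
v 0.065 -1.154 -3.42
v -1.347 -0.435 -2.484
v 0.394 -0.919 -3.105
v -1.018 -0.201 -2.169
v 0.673 -0.5 -3.006
v -0.739 0.218 -2.07
v 0.813 -0.03 -3.156
v -0.599 0.688 -2.219
v 1.669 3.09 4.255
v 2.259 3.619 3.547
v 2.161 1.601 3.553
v 2.751 2.13 2.845
v 3.033 2.119 3.869
v 2.729 3.039 4.303
v 1.691 2.181 2.797
v 1.387 3.101 3.231
v 2.273 3.057 2.646
v 3.102 3.019 3.309
v 1.318 2.201 3.791
v 2.147 2.163 4.454
v 1.92 3.485 3.963
v 2.5 1.735 3.137
v 2.665 1.728 3.739
v 3.012 2.039 3.323
v 2.197 3.144 4.407
v 2.543 3.455 3.991
v 2.999 2.574 4.18
v 1.877 1.765 3.109
v 2.223 2.076 2.693
v 1.408 3.181 3.777
v 1.755 3.492 3.361
v 1.421 2.646 2.92
v 2.275 3.466 3.017
v 2.565 2.591 2.605
v 1.942 2.62 2.576
v 1.763 3.161 2.831
v 2.763 3.443 3.407
v 3.052 2.568 2.994
v 3.218 2.562 3.596
v 3.039 3.102 3.851
v 2.771 3.113 2.877
v 1.368 2.652 4.106
v 1.657 1.777 3.693
v 1.381 2.118 3.249
v 1.202 2.658 3.504
v 1.855 2.629 4.495
v 2.145 1.754 4.083
v 2.657 2.059 4.269
v 2.478 2.6 4.524
v 1.649 2.107 4.223
v -3.862 -0.912 3.203
v -4.066 -0.395 3.793
v -3.003 -0.276 2.943
v -3.208 0.241 3.532
v -2.792 -1.861 4.408
v -2.997 -1.344 4.997
v -1.934 -1.225 4.147
v -2.138 -0.708 4.737
f 2 1 5
f 2 5 3
f 3 5 6
f 3 6 4
f 5 1 7
f 5 7 6
f 6 7 8
f 6 8 4
f 7 1 9
f 7 9 8
f 8 9 10
f 8 10 4
f 9 1 11
f 9 11 10
f 10 11 12
f 10 12 4
f 11 1 13
f 11 13 12
f 12 13 14
f 12 14 4
f 13 1 15
f 13 15 14
f 14 15 16
f 14 16 4
f 15 1 17
f 15 17 16
f 16 17 18
f 16 18 4
f 17 1 19
f 17 19 18
f 18 19 20
f 18 20 4
f 19 1 21
f 19 21 20
f 20 21 22
f 20 22 4
f 21 1 23
f 21 23 22
f 22 23 24
f 22 24 4
f 23 1 2
f 23 2 24
f 24 2 3
f 24 3 4
f 25 62 41
f 62 36 65
f 41 65 30
f 62 65 41
f 25 41 37
f 41 30 42
f 37 42 26
f 41 42 37
f 25 37 46
f 37 26 47
f 46 47 32
f 37 47 46
f 25 46 58
f 46 32 61
f 58 61 35
f 46 61 58
f 25 58 62
f 58 35 66
f 62 66 36
f 58 66 62
f 26 42 53
f 42 30 56
f 53 56 34
f 42 56 53
f 30 65 43
f 65 36 64
f 43 64 29
f 65 64 43
f 36 66 63
f 66 35 59
f 63 59 27
f 66 59 63
f 35 61 60
f 61 32 48
f 60 48 31
f 61 48 60
f 32 47 52
f 47 26 49
f 52 49 33
f 47 49 52
f 28 54 40
f 54 34 55
f 40 55 29
f 54 55 40
f 28 40 38
f 40 29 39
f 38 39 27
f 40 39 38
f 28 38 45
f 38 27 44
f 45 44 31
f 38 44 45
f 28 45 50
f 45 31 51
f 50 51 33
f 45 51 50
f 28 50 54
f 50 33 57
f 54 57 34
f 50 57 54
f 29 55 43
f 55 34 56
f 43 56 30
f 55 56 43
f 27 39 63
f 39 29 64
f 63 64 36
f 39 64 63
f 31 44 60
f 44 27 59
f 60 59 35
f 44 59 60
f 33 51 52
f 51 31 48
f 52 48 32
f 51 48 52
f 34 57 53
f 57 33 49
f 53 49 26
f 57 49 53
f 68 70 67
f 71 68 67
f 67 70 69
f 69 71 67
f 68 74 70
f 72 68 71
f 72 74 68
f 70 74 69
f 73 71 69
f 69 74 73
f 73 72 71
f 74 72 73



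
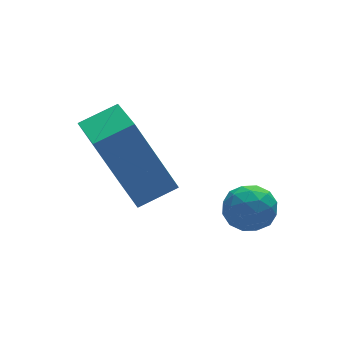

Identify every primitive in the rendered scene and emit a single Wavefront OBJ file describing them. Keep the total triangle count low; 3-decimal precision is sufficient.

v 2.667 1.39 1.182
v 3.033 1.266 0.631
v 3.147 0.554 1.689
v 3.513 0.43 1.138
v 3.627 0.986 1.5
v 3.33 1.503 1.187
v 2.85 0.317 1.133
v 2.553 0.834 0.82
v 3.146 0.603 0.601
v 3.626 1.017 0.828
v 2.554 0.803 1.492
v 3.034 1.217 1.719
v 2.808 1.401 0.862
v 3.372 0.419 1.458
v 3.439 0.746 1.671
v 3.654 0.673 1.347
v 2.983 1.54 1.189
v 3.198 1.468 0.865
v 3.547 1.303 1.375
v 2.982 0.352 1.455
v 3.197 0.28 1.131
v 2.526 1.147 0.973
v 2.741 1.074 0.649
v 2.633 0.517 0.945
v 3.089 0.939 0.521
v 3.372 0.448 0.819
v 2.982 0.381 0.816
v 2.807 0.685 0.632
v 3.372 1.182 0.654
v 3.654 0.691 0.952
v 3.721 1.017 1.164
v 3.546 1.321 0.98
v 3.438 0.792 0.636
v 2.526 1.129 1.368
v 2.808 0.638 1.666
v 2.634 0.499 1.34
v 2.459 0.803 1.156
v 2.808 1.372 1.501
v 3.091 0.881 1.799
v 3.373 1.135 1.688
v 3.198 1.439 1.504
v 2.742 1.028 1.684
v 0.697 1.699 1.429
v -0.05 2.392 3.356
v 0.97 3.28 0.965
v 0.222 3.973 2.892
v 1.678 1.647 1.828
v 0.93 2.34 3.755
v 1.95 3.228 1.364
v 1.203 3.921 3.291
f 1 38 17
f 38 12 41
f 17 41 6
f 38 41 17
f 1 17 13
f 17 6 18
f 13 18 2
f 17 18 13
f 1 13 22
f 13 2 23
f 22 23 8
f 13 23 22
f 1 22 34
f 22 8 37
f 34 37 11
f 22 37 34
f 1 34 38
f 34 11 42
f 38 42 12
f 34 42 38
f 2 18 29
f 18 6 32
f 29 32 10
f 18 32 29
f 6 41 19
f 41 12 40
f 19 40 5
f 41 40 19
f 12 42 39
f 42 11 35
f 39 35 3
f 42 35 39
f 11 37 36
f 37 8 24
f 36 24 7
f 37 24 36
f 8 23 28
f 23 2 25
f 28 25 9
f 23 25 28
f 4 30 16
f 30 10 31
f 16 31 5
f 30 31 16
f 4 16 14
f 16 5 15
f 14 15 3
f 16 15 14
f 4 14 21
f 14 3 20
f 21 20 7
f 14 20 21
f 4 21 26
f 21 7 27
f 26 27 9
f 21 27 26
f 4 26 30
f 26 9 33
f 30 33 10
f 26 33 30
f 5 31 19
f 31 10 32
f 19 32 6
f 31 32 19
f 3 15 39
f 15 5 40
f 39 40 12
f 15 40 39
f 7 20 36
f 20 3 35
f 36 35 11
f 20 35 36
f 9 27 28
f 27 7 24
f 28 24 8
f 27 24 28
f 10 33 29
f 33 9 25
f 29 25 2
f 33 25 29
f 44 46 43
f 47 44 43
f 43 46 45
f 45 47 43
f 44 50 46
f 48 44 47
f 48 50 44
f 46 50 45
f 49 47 45
f 45 50 49
f 49 48 47
f 50 48 49



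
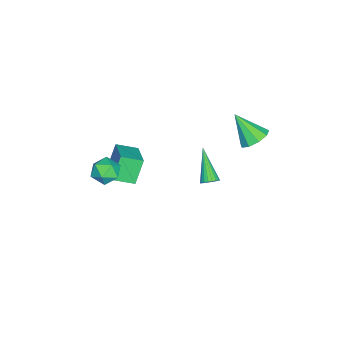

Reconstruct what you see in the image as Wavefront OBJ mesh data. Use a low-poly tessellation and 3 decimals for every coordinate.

v -1.645 -4.94 -4.84
v -2.422 -4.708 -3.415
v -2.085 -3.783 -5.269
v -2.862 -3.551 -3.843
v -0.058 -4.069 -4.117
v -0.835 -3.837 -2.691
v -0.498 -2.912 -4.545
v -1.275 -2.68 -3.12
v 1.439 -3.296 -2.049
v 2.003 -2.984 -1.415
v 1.357 -4.576 -1.345
v 1.921 -4.264 -0.711
v 1.084 -3.928 -0.777
v 1.135 -3.136 -1.212
v 2.225 -4.424 -1.548
v 2.276 -3.632 -1.983
v 2.489 -3.68 -1.105
v 1.784 -3.374 -0.629
v 1.576 -4.186 -2.131
v 0.871 -3.88 -1.655
v 1.952 2.042 -0.118
v 2.307 2.053 0.262
v 0.568 1.218 1.198
v 2.212 2.246 0.283
v 2.072 2.404 0.236
v 1.912 2.5 0.127
v 1.758 2.516 -0.025
v 1.638 2.45 -0.192
v 1.572 2.314 -0.347
v 1.572 2.131 -0.462
v 1.637 1.933 -0.517
v 1.757 1.753 -0.504
v 1.911 1.624 -0.424
v 2.071 1.567 -0.291
v 2.211 1.592 -0.128
v 2.306 1.695 0.037
v 2.34 1.858 0.175
v -2.006 3.292 0.126
v -1.109 3.239 0.272
v -2.314 2.068 1.574
v -1.353 3.701 0.611
v -1.903 3.971 0.723
v -2.5 3.924 0.556
v -2.867 3.581 0.188
v -2.831 3.103 -0.209
v -2.409 2.713 -0.449
v -1.798 2.594 -0.419
v -1.285 2.802 -0.135
f 2 4 1
f 5 2 1
f 1 4 3
f 3 5 1
f 2 8 4
f 6 2 5
f 6 8 2
f 4 8 3
f 7 5 3
f 3 8 7
f 7 6 5
f 8 6 7
f 9 20 14
f 9 14 10
f 9 10 16
f 9 16 19
f 9 19 20
f 10 14 18
f 14 20 13
f 20 19 11
f 19 16 15
f 16 10 17
f 12 18 13
f 12 13 11
f 12 11 15
f 12 15 17
f 12 17 18
f 13 18 14
f 11 13 20
f 15 11 19
f 17 15 16
f 18 17 10
f 22 21 24
f 22 24 23
f 24 21 25
f 24 25 23
f 25 21 26
f 25 26 23
f 26 21 27
f 26 27 23
f 27 21 28
f 27 28 23
f 28 21 29
f 28 29 23
f 29 21 30
f 29 30 23
f 30 21 31
f 30 31 23
f 31 21 32
f 31 32 23
f 32 21 33
f 32 33 23
f 33 21 34
f 33 34 23
f 34 21 35
f 34 35 23
f 35 21 36
f 35 36 23
f 36 21 37
f 36 37 23
f 37 21 22
f 37 22 23
f 39 38 41
f 39 41 40
f 41 38 42
f 41 42 40
f 42 38 43
f 42 43 40
f 43 38 44
f 43 44 40
f 44 38 45
f 44 45 40
f 45 38 46
f 45 46 40
f 46 38 47
f 46 47 40
f 47 38 48
f 47 48 40
f 48 38 39
f 48 39 40



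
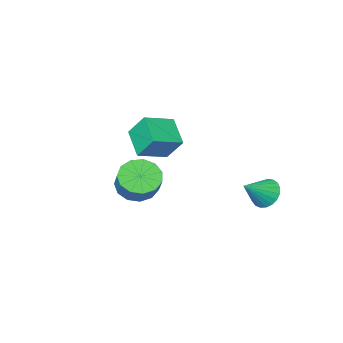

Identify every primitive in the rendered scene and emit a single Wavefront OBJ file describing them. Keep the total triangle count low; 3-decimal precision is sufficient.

v -1.025 -1.03 0.23
v -1.365 -2.526 1.171
v -1.421 -0.108 1.552
v -1.761 -1.604 2.494
v 0.661 -1.076 0.766
v 0.321 -2.572 1.708
v 0.265 -0.154 2.089
v -0.075 -1.65 3.03
v -3.987 3.504 -1.092
v -3.451 3.424 -1.848
v -2.613 3.596 -0.128
v -3.495 3.807 -1.821
v -3.625 4.138 -1.668
v -3.817 4.359 -1.416
v -4.038 4.432 -1.107
v -4.251 4.345 -0.796
v -4.418 4.112 -0.536
v -4.51 3.774 -0.372
v -4.512 3.389 -0.333
v -4.422 3.024 -0.424
v -4.258 2.742 -0.632
v -4.047 2.592 -0.918
v -3.825 2.599 -1.235
v -3.631 2.763 -1.527
v -3.499 3.054 -1.744
v 2.33 1.801 0.54
v 3.383 1.769 0.222
v 3.743 2.707 1.322
v 2.69 2.739 1.64
v 3.12 2.236 -0.09
v 3.48 3.174 1.01
v 2.606 2.565 -0.202
v 2.967 3.503 0.898
v 2.005 2.651 -0.078
v 2.365 3.589 1.022
v 1.507 2.467 0.241
v 1.867 3.405 1.342
v 1.27 2.072 0.656
v 1.63 3.01 1.756
v 1.37 1.591 1.034
v 1.73 2.529 2.134
v 1.774 1.176 1.255
v 2.134 2.114 2.355
v 2.355 0.96 1.249
v 2.715 1.898 2.349
v 2.928 1.011 1.018
v 3.288 1.949 2.118
v 3.311 1.313 0.635
v 3.671 2.251 1.735
f 2 4 1
f 5 2 1
f 1 4 3
f 3 5 1
f 2 8 4
f 6 2 5
f 6 8 2
f 4 8 3
f 7 5 3
f 3 8 7
f 7 6 5
f 8 6 7
f 10 9 12
f 10 12 11
f 12 9 13
f 12 13 11
f 13 9 14
f 13 14 11
f 14 9 15
f 14 15 11
f 15 9 16
f 15 16 11
f 16 9 17
f 16 17 11
f 17 9 18
f 17 18 11
f 18 9 19
f 18 19 11
f 19 9 20
f 19 20 11
f 20 9 21
f 20 21 11
f 21 9 22
f 21 22 11
f 22 9 23
f 22 23 11
f 23 9 24
f 23 24 11
f 24 9 25
f 24 25 11
f 25 9 10
f 25 10 11
f 27 26 30
f 27 30 28
f 28 30 31
f 28 31 29
f 30 26 32
f 30 32 31
f 31 32 33
f 31 33 29
f 32 26 34
f 32 34 33
f 33 34 35
f 33 35 29
f 34 26 36
f 34 36 35
f 35 36 37
f 35 37 29
f 36 26 38
f 36 38 37
f 37 38 39
f 37 39 29
f 38 26 40
f 38 40 39
f 39 40 41
f 39 41 29
f 40 26 42
f 40 42 41
f 41 42 43
f 41 43 29
f 42 26 44
f 42 44 43
f 43 44 45
f 43 45 29
f 44 26 46
f 44 46 45
f 45 46 47
f 45 47 29
f 46 26 48
f 46 48 47
f 47 48 49
f 47 49 29
f 48 26 27
f 48 27 49
f 49 27 28
f 49 28 29



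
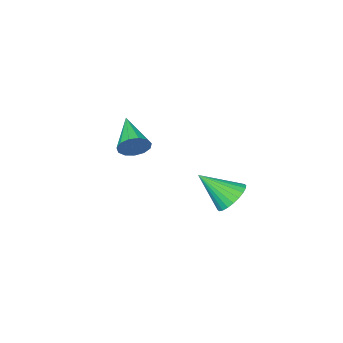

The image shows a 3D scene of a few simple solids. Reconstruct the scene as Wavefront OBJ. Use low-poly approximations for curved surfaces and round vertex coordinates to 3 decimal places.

v 3.392 -2.237 1.355
v 3.768 -2.057 2.073
v 2.768 -4.163 2.165
v 3.329 -1.899 2.111
v 2.91 -1.849 1.908
v 2.645 -1.921 1.531
v 2.616 -2.094 1.097
v 2.834 -2.313 0.745
v 3.229 -2.507 0.587
v 3.676 -2.616 0.673
v 4.032 -2.604 0.976
v 4.186 -2.476 1.399
v 4.087 -2.272 1.808
v 1.11 2.695 -0.082
v 1.755 3.405 -0.125
v 2.29 1.705 1.242
v 1.537 3.521 0.157
v 1.253 3.512 0.402
v 0.949 3.378 0.573
v 0.668 3.14 0.645
v 0.455 2.834 0.606
v 0.342 2.507 0.463
v 0.346 2.209 0.236
v 0.466 1.985 -0.038
v 0.684 1.868 -0.32
v 0.967 1.878 -0.565
v 1.272 2.012 -0.736
v 1.552 2.25 -0.808
v 1.765 2.555 -0.77
v 1.878 2.882 -0.626
v 1.875 3.181 -0.4
f 2 1 4
f 2 4 3
f 4 1 5
f 4 5 3
f 5 1 6
f 5 6 3
f 6 1 7
f 6 7 3
f 7 1 8
f 7 8 3
f 8 1 9
f 8 9 3
f 9 1 10
f 9 10 3
f 10 1 11
f 10 11 3
f 11 1 12
f 11 12 3
f 12 1 13
f 12 13 3
f 13 1 2
f 13 2 3
f 15 14 17
f 15 17 16
f 17 14 18
f 17 18 16
f 18 14 19
f 18 19 16
f 19 14 20
f 19 20 16
f 20 14 21
f 20 21 16
f 21 14 22
f 21 22 16
f 22 14 23
f 22 23 16
f 23 14 24
f 23 24 16
f 24 14 25
f 24 25 16
f 25 14 26
f 25 26 16
f 26 14 27
f 26 27 16
f 27 14 28
f 27 28 16
f 28 14 29
f 28 29 16
f 29 14 30
f 29 30 16
f 30 14 31
f 30 31 16
f 31 14 15
f 31 15 16



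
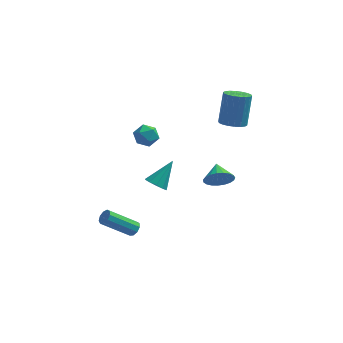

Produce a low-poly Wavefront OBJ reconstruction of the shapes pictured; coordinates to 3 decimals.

v 2.141 3.318 -3.797
v 2.467 3.706 -4.613
v 1.919 4.462 -3.343
v 2.079 3.662 -4.691
v 1.701 3.558 -4.616
v 1.399 3.413 -4.398
v 1.225 3.252 -4.077
v 1.21 3.102 -3.707
v 1.356 2.989 -3.353
v 1.638 2.934 -3.076
v 2.006 2.945 -2.923
v 2.398 3.02 -2.922
v 2.746 3.148 -3.071
v 2.989 3.304 -3.347
v 3.085 3.463 -3.7
v 3.018 3.597 -4.07
v 2.8 3.683 -4.393
v -2.361 -2.488 -3.434
v -2.074 -2.329 -3.044
v -3.691 -2.713 -1.696
v -3.979 -2.872 -2.086
v -2.251 -2.06 -3.179
v -3.868 -2.444 -1.831
v -2.479 -1.992 -3.434
v -4.096 -2.376 -2.086
v -2.653 -2.155 -3.688
v -4.27 -2.539 -2.34
v -2.69 -2.474 -3.824
v -4.307 -2.859 -2.476
v -2.573 -2.8 -3.777
v -4.19 -3.184 -2.429
v -2.358 -2.979 -3.57
v -3.975 -3.364 -2.222
v -2.144 -2.929 -3.299
v -3.761 -3.313 -1.951
v -2.032 -2.672 -3.091
v -3.649 -3.056 -1.743
v -2.813 2.264 1.105
v -2.296 2.88 0.899
v -1.784 1.4 1.101
v -1.267 2.016 0.895
v -1.613 2 1.65
v -2.249 2.534 1.652
v -1.831 1.746 0.348
v -2.467 2.28 0.35
v -1.689 2.561 0.431
v -1.555 2.717 1.235
v -2.525 1.563 0.765
v -2.391 1.719 1.569
v 2.921 1.914 2.55
v 3.641 1.513 2.656
v 3.858 2.406 4.556
v 3.139 2.806 4.45
v 3.745 1.829 2.496
v 3.962 2.722 4.395
v 3.687 2.162 2.346
v 3.904 3.054 4.246
v 3.477 2.445 2.237
v 3.694 3.338 4.137
v 3.157 2.624 2.19
v 3.374 3.516 4.089
v 2.79 2.661 2.214
v 3.007 3.554 4.114
v 2.449 2.551 2.305
v 2.666 3.443 4.204
v 2.202 2.314 2.444
v 2.419 3.207 4.344
v 2.098 1.998 2.605
v 2.315 2.891 4.504
v 2.156 1.666 2.754
v 2.373 2.558 4.654
v 2.366 1.382 2.863
v 2.583 2.275 4.763
v 2.686 1.204 2.911
v 2.903 2.096 4.81
v 3.053 1.166 2.886
v 3.27 2.059 4.786
v 3.394 1.277 2.796
v 3.611 2.169 4.695
v -1.008 -3.826 1.814
v -0.693 -3.46 1.294
v -0.152 -2.814 3.046
v -1.071 -3.259 1.391
v -1.425 -3.274 1.65
v -1.619 -3.501 1.972
v -1.581 -3.851 2.233
v -1.324 -4.192 2.334
v -0.946 -4.393 2.236
v -0.592 -4.377 1.977
v -0.397 -4.151 1.656
v -0.436 -3.8 1.395
f 2 1 4
f 2 4 3
f 4 1 5
f 4 5 3
f 5 1 6
f 5 6 3
f 6 1 7
f 6 7 3
f 7 1 8
f 7 8 3
f 8 1 9
f 8 9 3
f 9 1 10
f 9 10 3
f 10 1 11
f 10 11 3
f 11 1 12
f 11 12 3
f 12 1 13
f 12 13 3
f 13 1 14
f 13 14 3
f 14 1 15
f 14 15 3
f 15 1 16
f 15 16 3
f 16 1 17
f 16 17 3
f 17 1 2
f 17 2 3
f 19 18 22
f 19 22 20
f 20 22 23
f 20 23 21
f 22 18 24
f 22 24 23
f 23 24 25
f 23 25 21
f 24 18 26
f 24 26 25
f 25 26 27
f 25 27 21
f 26 18 28
f 26 28 27
f 27 28 29
f 27 29 21
f 28 18 30
f 28 30 29
f 29 30 31
f 29 31 21
f 30 18 32
f 30 32 31
f 31 32 33
f 31 33 21
f 32 18 34
f 32 34 33
f 33 34 35
f 33 35 21
f 34 18 36
f 34 36 35
f 35 36 37
f 35 37 21
f 36 18 19
f 36 19 37
f 37 19 20
f 37 20 21
f 38 49 43
f 38 43 39
f 38 39 45
f 38 45 48
f 38 48 49
f 39 43 47
f 43 49 42
f 49 48 40
f 48 45 44
f 45 39 46
f 41 47 42
f 41 42 40
f 41 40 44
f 41 44 46
f 41 46 47
f 42 47 43
f 40 42 49
f 44 40 48
f 46 44 45
f 47 46 39
f 51 50 54
f 51 54 52
f 52 54 55
f 52 55 53
f 54 50 56
f 54 56 55
f 55 56 57
f 55 57 53
f 56 50 58
f 56 58 57
f 57 58 59
f 57 59 53
f 58 50 60
f 58 60 59
f 59 60 61
f 59 61 53
f 60 50 62
f 60 62 61
f 61 62 63
f 61 63 53
f 62 50 64
f 62 64 63
f 63 64 65
f 63 65 53
f 64 50 66
f 64 66 65
f 65 66 67
f 65 67 53
f 66 50 68
f 66 68 67
f 67 68 69
f 67 69 53
f 68 50 70
f 68 70 69
f 69 70 71
f 69 71 53
f 70 50 72
f 70 72 71
f 71 72 73
f 71 73 53
f 72 50 74
f 72 74 73
f 73 74 75
f 73 75 53
f 74 50 76
f 74 76 75
f 75 76 77
f 75 77 53
f 76 50 78
f 76 78 77
f 77 78 79
f 77 79 53
f 78 50 51
f 78 51 79
f 79 51 52
f 79 52 53
f 81 80 83
f 81 83 82
f 83 80 84
f 83 84 82
f 84 80 85
f 84 85 82
f 85 80 86
f 85 86 82
f 86 80 87
f 86 87 82
f 87 80 88
f 87 88 82
f 88 80 89
f 88 89 82
f 89 80 90
f 89 90 82
f 90 80 91
f 90 91 82
f 91 80 81
f 91 81 82



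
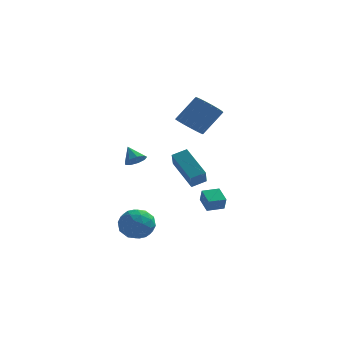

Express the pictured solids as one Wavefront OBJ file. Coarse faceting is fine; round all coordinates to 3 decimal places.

v -0.644 -0.351 0.835
v -0.157 -0.497 1.271
v -1.196 0.231 1.645
v -0.061 -0.105 1.054
v -0.238 0.172 0.735
v -0.605 0.205 0.462
v -0.99 -0.023 0.364
v -1.214 -0.405 0.486
v -1.171 -0.761 0.771
v -0.881 -0.925 1.086
v -0.481 -0.821 1.283
v 3.277 -0.109 -2.856
v 3.43 -0.452 -2.038
v 2.76 0.79 -2.383
v 2.913 0.447 -1.565
v 4.187 0.393 -2.815
v 4.34 0.05 -1.997
v 3.67 1.292 -2.342
v 3.823 0.949 -1.524
v -1.201 -1.285 -3.39
v -0.258 -0.955 -2.896
v -0.402 -2.825 -3.884
v 0.541 -2.495 -3.39
v -0.351 -2.752 -2.773
v -0.844 -1.8 -2.468
v 0.184 -1.98 -4.312
v -0.309 -1.028 -4.007
v 0.598 -1.384 -3.466
v 0.267 -1.861 -2.515
v -0.927 -1.919 -4.265
v -1.258 -2.396 -3.314
v -0.799 -0.985 -3.099
v 0.139 -2.795 -3.681
v -0.385 -2.946 -3.318
v 0.169 -2.752 -3.028
v -1.144 -1.482 -2.848
v -0.59 -1.288 -2.557
v -0.645 -2.344 -2.485
v -0.07 -2.492 -4.223
v 0.484 -2.298 -3.932
v -0.829 -1.028 -3.752
v -0.275 -0.834 -3.462
v -0.015 -1.436 -4.295
v 0.258 -1.043 -3.144
v 0.727 -1.948 -3.435
v 0.518 -1.645 -3.977
v 0.228 -1.086 -3.797
v 0.064 -1.324 -2.585
v 0.533 -2.229 -2.876
v 0.009 -2.38 -2.513
v -0.281 -1.821 -2.333
v 0.567 -1.576 -2.92
v -1.193 -1.551 -3.904
v -0.724 -2.456 -4.195
v -0.379 -1.959 -4.447
v -0.669 -1.4 -4.267
v -1.387 -1.832 -3.345
v -0.918 -2.737 -3.636
v -0.888 -2.694 -2.983
v -1.178 -2.135 -2.803
v -1.227 -2.204 -3.86
v 2.652 -2.055 0.264
v 1.433 -0.821 1.517
v 2.576 -1.161 -0.691
v 1.357 0.073 0.562
v 3.423 -1.633 0.598
v 2.204 -0.399 1.851
v 3.347 -0.739 -0.357
v 2.128 0.495 0.896
v 1.931 2.166 2.721
v 2.724 2.148 2.18
v 3.762 2.895 3.679
v 2.969 2.914 4.219
v 2.544 2.563 2.098
v 3.583 3.31 3.596
v 2.224 2.887 2.158
v 3.262 3.634 3.657
v 1.837 3.046 2.348
v 2.875 3.793 3.846
v 1.471 3.003 2.622
v 2.509 3.75 4.121
v 1.211 2.769 2.92
v 2.249 3.516 4.418
v 1.115 2.397 3.171
v 2.153 3.144 4.67
v 1.207 1.972 3.32
v 2.245 2.719 4.818
v 1.464 1.591 3.331
v 2.502 2.338 4.83
v 1.828 1.343 3.203
v 2.866 2.09 4.701
v 2.216 1.283 2.964
v 3.254 2.03 4.462
v 2.539 1.425 2.669
v 3.577 2.172 4.168
v 2.722 1.738 2.387
v 3.76 2.485 3.885
f 2 1 4
f 2 4 3
f 4 1 5
f 4 5 3
f 5 1 6
f 5 6 3
f 6 1 7
f 6 7 3
f 7 1 8
f 7 8 3
f 8 1 9
f 8 9 3
f 9 1 10
f 9 10 3
f 10 1 11
f 10 11 3
f 11 1 2
f 11 2 3
f 13 15 12
f 16 13 12
f 12 15 14
f 14 16 12
f 13 19 15
f 17 13 16
f 17 19 13
f 15 19 14
f 18 16 14
f 14 19 18
f 18 17 16
f 19 17 18
f 20 57 36
f 57 31 60
f 36 60 25
f 57 60 36
f 20 36 32
f 36 25 37
f 32 37 21
f 36 37 32
f 20 32 41
f 32 21 42
f 41 42 27
f 32 42 41
f 20 41 53
f 41 27 56
f 53 56 30
f 41 56 53
f 20 53 57
f 53 30 61
f 57 61 31
f 53 61 57
f 21 37 48
f 37 25 51
f 48 51 29
f 37 51 48
f 25 60 38
f 60 31 59
f 38 59 24
f 60 59 38
f 31 61 58
f 61 30 54
f 58 54 22
f 61 54 58
f 30 56 55
f 56 27 43
f 55 43 26
f 56 43 55
f 27 42 47
f 42 21 44
f 47 44 28
f 42 44 47
f 23 49 35
f 49 29 50
f 35 50 24
f 49 50 35
f 23 35 33
f 35 24 34
f 33 34 22
f 35 34 33
f 23 33 40
f 33 22 39
f 40 39 26
f 33 39 40
f 23 40 45
f 40 26 46
f 45 46 28
f 40 46 45
f 23 45 49
f 45 28 52
f 49 52 29
f 45 52 49
f 24 50 38
f 50 29 51
f 38 51 25
f 50 51 38
f 22 34 58
f 34 24 59
f 58 59 31
f 34 59 58
f 26 39 55
f 39 22 54
f 55 54 30
f 39 54 55
f 28 46 47
f 46 26 43
f 47 43 27
f 46 43 47
f 29 52 48
f 52 28 44
f 48 44 21
f 52 44 48
f 63 65 62
f 66 63 62
f 62 65 64
f 64 66 62
f 63 69 65
f 67 63 66
f 67 69 63
f 65 69 64
f 68 66 64
f 64 69 68
f 68 67 66
f 69 67 68
f 71 70 74
f 71 74 72
f 72 74 75
f 72 75 73
f 74 70 76
f 74 76 75
f 75 76 77
f 75 77 73
f 76 70 78
f 76 78 77
f 77 78 79
f 77 79 73
f 78 70 80
f 78 80 79
f 79 80 81
f 79 81 73
f 80 70 82
f 80 82 81
f 81 82 83
f 81 83 73
f 82 70 84
f 82 84 83
f 83 84 85
f 83 85 73
f 84 70 86
f 84 86 85
f 85 86 87
f 85 87 73
f 86 70 88
f 86 88 87
f 87 88 89
f 87 89 73
f 88 70 90
f 88 90 89
f 89 90 91
f 89 91 73
f 90 70 92
f 90 92 91
f 91 92 93
f 91 93 73
f 92 70 94
f 92 94 93
f 93 94 95
f 93 95 73
f 94 70 96
f 94 96 95
f 95 96 97
f 95 97 73
f 96 70 71
f 96 71 97
f 97 71 72
f 97 72 73



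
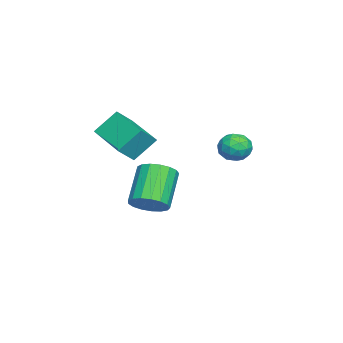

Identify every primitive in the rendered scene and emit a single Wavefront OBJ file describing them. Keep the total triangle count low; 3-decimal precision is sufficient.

v 0.498 -4.073 2.077
v 0.025 -3.209 3.113
v 2.004 -2.675 1.598
v 1.531 -1.811 2.635
v 1.189 -4.569 2.805
v 0.716 -3.705 3.842
v 2.695 -3.171 2.327
v 2.222 -2.307 3.363
v -2.055 -2.992 -2.647
v -1.391 -2.74 -2.015
v -2.882 -2.656 -0.482
v -3.545 -2.908 -1.113
v -1.539 -2.344 -2.181
v -3.03 -2.26 -0.648
v -1.806 -2.096 -2.454
v -3.297 -2.012 -0.921
v -2.129 -2.053 -2.771
v -3.62 -1.969 -1.237
v -2.436 -2.226 -3.059
v -3.926 -2.142 -1.526
v -2.655 -2.574 -3.253
v -4.145 -2.49 -1.72
v -2.736 -3.018 -3.308
v -4.227 -2.934 -1.775
v -2.662 -3.456 -3.211
v -4.152 -3.372 -1.678
v -2.448 -3.788 -2.985
v -3.939 -3.704 -1.452
v -2.144 -3.937 -2.682
v -3.635 -3.853 -1.149
v -1.82 -3.87 -2.37
v -3.311 -3.786 -0.837
v -1.55 -3.602 -2.122
v -3.04 -3.518 -0.589
v -1.395 -3.194 -1.994
v -2.885 -3.11 -0.461
v -2.582 1.262 0.74
v -1.788 1.223 0.536
v -2.372 0.397 1.724
v -1.578 0.358 1.52
v -1.884 1.045 1.848
v -2.014 1.579 1.239
v -2.146 0.041 1.021
v -2.276 0.575 0.412
v -1.519 0.468 0.71
v -1.357 1.089 1.221
v -2.803 0.531 1.039
v -2.641 1.152 1.55
v -2.204 1.318 0.552
v -1.956 0.302 1.708
v -2.136 0.705 1.901
v -1.67 0.682 1.781
v -2.336 1.528 0.965
v -1.87 1.505 0.845
v -1.926 1.4 1.616
v -2.29 0.115 1.415
v -1.824 0.092 1.295
v -2.49 0.938 0.479
v -2.024 0.915 0.359
v -2.234 0.22 0.644
v -1.579 0.852 0.534
v -1.455 0.343 1.112
v -1.789 0.157 0.819
v -1.865 0.471 0.461
v -1.484 1.217 0.834
v -1.36 0.708 1.413
v -1.54 1.112 1.605
v -1.616 1.426 1.248
v -1.325 0.773 0.936
v -2.8 0.912 0.847
v -2.676 0.403 1.426
v -2.544 0.194 1.012
v -2.62 0.508 0.655
v -2.705 1.277 1.148
v -2.581 0.768 1.726
v -2.295 1.149 1.799
v -2.371 1.463 1.441
v -2.835 0.847 1.324
f 2 4 1
f 5 2 1
f 1 4 3
f 3 5 1
f 2 8 4
f 6 2 5
f 6 8 2
f 4 8 3
f 7 5 3
f 3 8 7
f 7 6 5
f 8 6 7
f 10 9 13
f 10 13 11
f 11 13 14
f 11 14 12
f 13 9 15
f 13 15 14
f 14 15 16
f 14 16 12
f 15 9 17
f 15 17 16
f 16 17 18
f 16 18 12
f 17 9 19
f 17 19 18
f 18 19 20
f 18 20 12
f 19 9 21
f 19 21 20
f 20 21 22
f 20 22 12
f 21 9 23
f 21 23 22
f 22 23 24
f 22 24 12
f 23 9 25
f 23 25 24
f 24 25 26
f 24 26 12
f 25 9 27
f 25 27 26
f 26 27 28
f 26 28 12
f 27 9 29
f 27 29 28
f 28 29 30
f 28 30 12
f 29 9 31
f 29 31 30
f 30 31 32
f 30 32 12
f 31 9 33
f 31 33 32
f 32 33 34
f 32 34 12
f 33 9 35
f 33 35 34
f 34 35 36
f 34 36 12
f 35 9 10
f 35 10 36
f 36 10 11
f 36 11 12
f 37 74 53
f 74 48 77
f 53 77 42
f 74 77 53
f 37 53 49
f 53 42 54
f 49 54 38
f 53 54 49
f 37 49 58
f 49 38 59
f 58 59 44
f 49 59 58
f 37 58 70
f 58 44 73
f 70 73 47
f 58 73 70
f 37 70 74
f 70 47 78
f 74 78 48
f 70 78 74
f 38 54 65
f 54 42 68
f 65 68 46
f 54 68 65
f 42 77 55
f 77 48 76
f 55 76 41
f 77 76 55
f 48 78 75
f 78 47 71
f 75 71 39
f 78 71 75
f 47 73 72
f 73 44 60
f 72 60 43
f 73 60 72
f 44 59 64
f 59 38 61
f 64 61 45
f 59 61 64
f 40 66 52
f 66 46 67
f 52 67 41
f 66 67 52
f 40 52 50
f 52 41 51
f 50 51 39
f 52 51 50
f 40 50 57
f 50 39 56
f 57 56 43
f 50 56 57
f 40 57 62
f 57 43 63
f 62 63 45
f 57 63 62
f 40 62 66
f 62 45 69
f 66 69 46
f 62 69 66
f 41 67 55
f 67 46 68
f 55 68 42
f 67 68 55
f 39 51 75
f 51 41 76
f 75 76 48
f 51 76 75
f 43 56 72
f 56 39 71
f 72 71 47
f 56 71 72
f 45 63 64
f 63 43 60
f 64 60 44
f 63 60 64
f 46 69 65
f 69 45 61
f 65 61 38
f 69 61 65

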